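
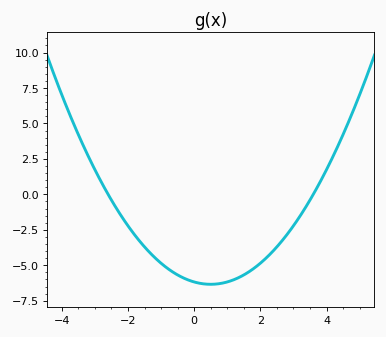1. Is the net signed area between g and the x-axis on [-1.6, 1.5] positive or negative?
negative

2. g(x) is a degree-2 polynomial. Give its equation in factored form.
y = 0.66(x + 2.6)(x - 3.6)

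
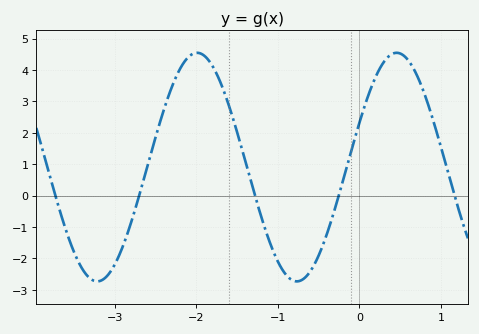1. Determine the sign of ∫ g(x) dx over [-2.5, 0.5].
positive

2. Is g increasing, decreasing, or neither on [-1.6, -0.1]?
neither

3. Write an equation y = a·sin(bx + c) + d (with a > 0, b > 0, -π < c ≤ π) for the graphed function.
y = 3.64sin(2.6x + 0.4) + 0.91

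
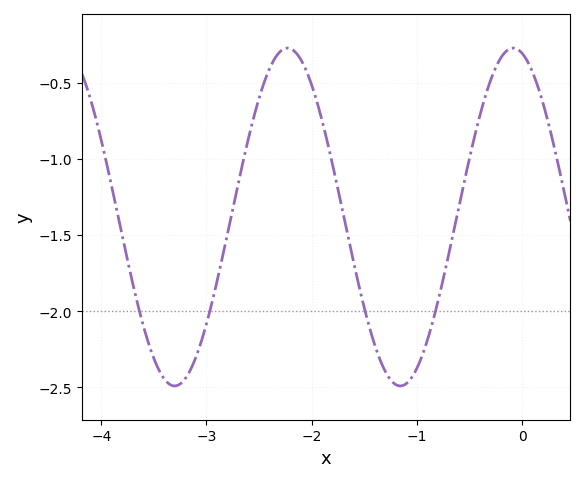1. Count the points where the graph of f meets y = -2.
4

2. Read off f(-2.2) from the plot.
-0.274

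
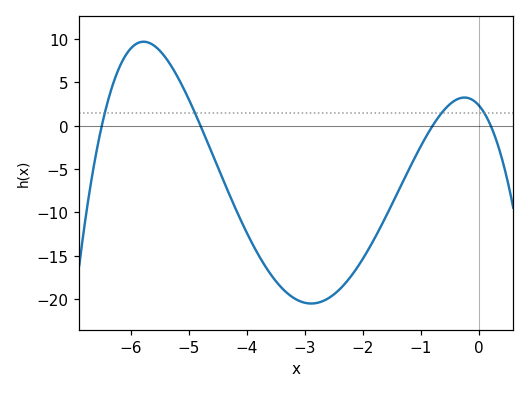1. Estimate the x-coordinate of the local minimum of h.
-2.89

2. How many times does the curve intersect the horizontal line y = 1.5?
4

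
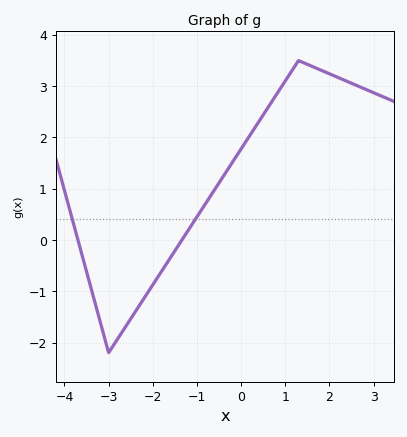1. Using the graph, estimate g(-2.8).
-1.93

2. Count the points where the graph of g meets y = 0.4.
2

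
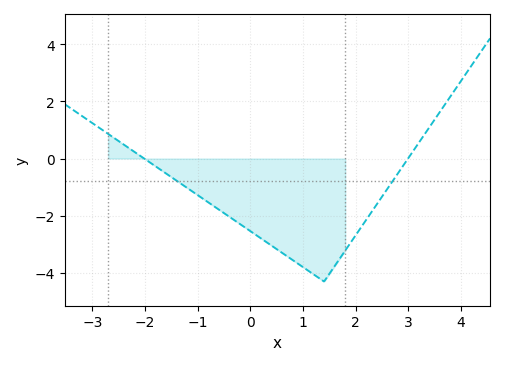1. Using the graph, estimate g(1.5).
-4.03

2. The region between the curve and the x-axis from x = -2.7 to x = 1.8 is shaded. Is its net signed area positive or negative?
negative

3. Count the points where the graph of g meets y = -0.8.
2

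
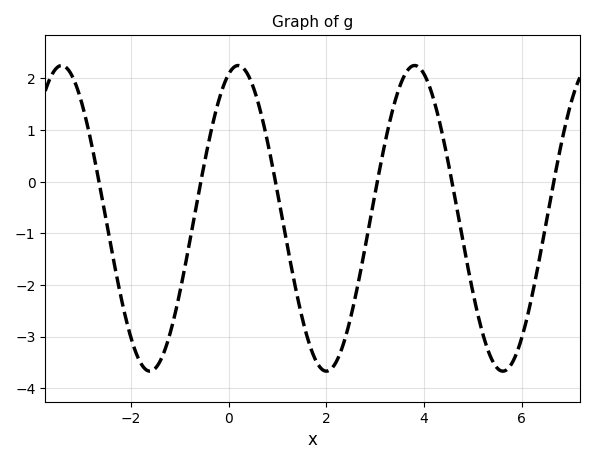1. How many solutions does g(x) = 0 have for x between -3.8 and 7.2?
6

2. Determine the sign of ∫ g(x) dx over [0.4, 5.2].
negative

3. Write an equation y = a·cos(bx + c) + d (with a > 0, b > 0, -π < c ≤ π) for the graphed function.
y = 2.96cos(1.7x - 0.34) - 0.71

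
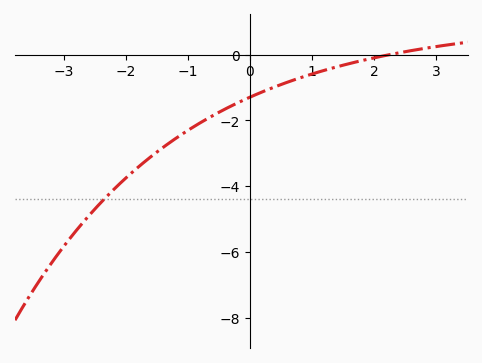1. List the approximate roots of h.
2.2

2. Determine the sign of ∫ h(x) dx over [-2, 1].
negative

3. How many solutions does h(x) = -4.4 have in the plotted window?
1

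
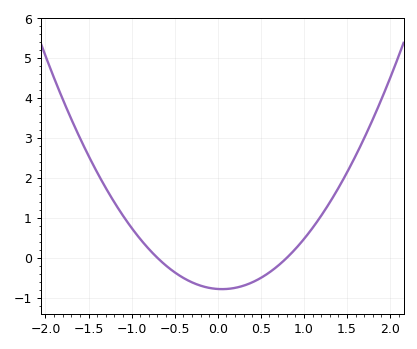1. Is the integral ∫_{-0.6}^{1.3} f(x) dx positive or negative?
negative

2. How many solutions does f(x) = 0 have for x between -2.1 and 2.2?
2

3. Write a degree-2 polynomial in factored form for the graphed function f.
y = 1.39(x + 0.7)(x - 0.8)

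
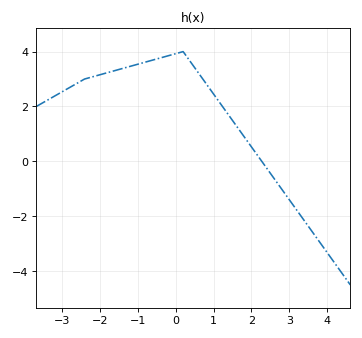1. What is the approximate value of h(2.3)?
0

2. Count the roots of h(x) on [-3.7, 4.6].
1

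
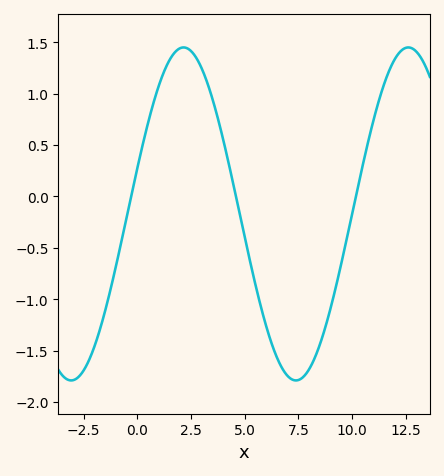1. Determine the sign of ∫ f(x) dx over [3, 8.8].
negative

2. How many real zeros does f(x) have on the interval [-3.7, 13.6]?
3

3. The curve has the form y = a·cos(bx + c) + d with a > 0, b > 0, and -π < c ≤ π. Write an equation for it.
y = 1.62cos(0.6x - 1.29) - 0.17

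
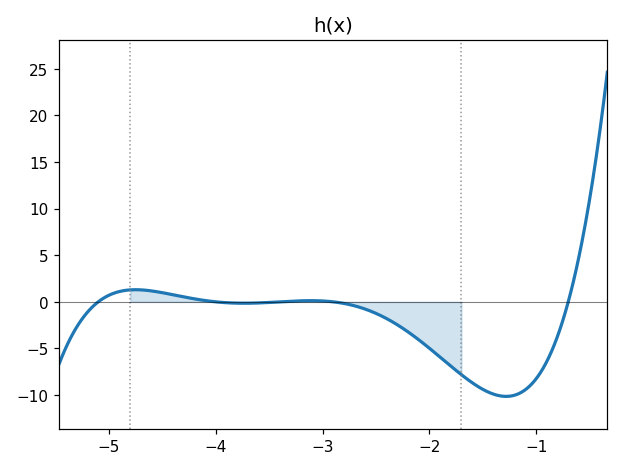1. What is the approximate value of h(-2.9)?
0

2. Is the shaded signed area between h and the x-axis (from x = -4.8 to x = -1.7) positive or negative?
negative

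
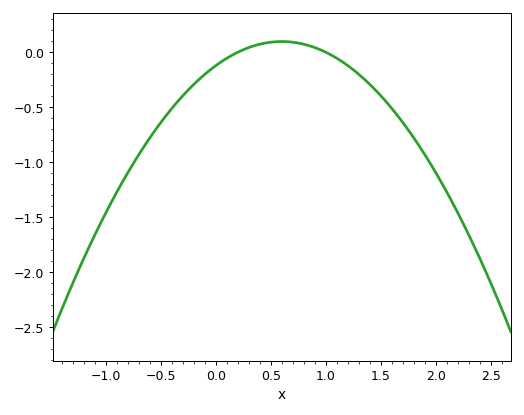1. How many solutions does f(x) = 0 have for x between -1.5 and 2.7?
2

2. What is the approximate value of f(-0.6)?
-0.8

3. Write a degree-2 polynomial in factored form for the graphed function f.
y = -0.61(x - 0.2)(x - 1)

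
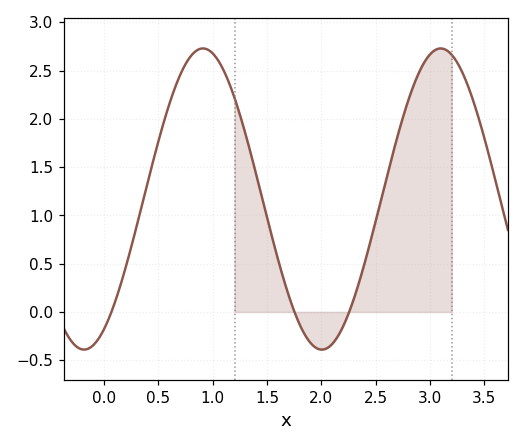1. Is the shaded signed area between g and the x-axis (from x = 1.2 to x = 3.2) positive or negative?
positive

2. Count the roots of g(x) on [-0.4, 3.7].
3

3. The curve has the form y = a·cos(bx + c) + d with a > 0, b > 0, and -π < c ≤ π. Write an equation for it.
y = 1.56cos(2.9x - 2.6) + 1.17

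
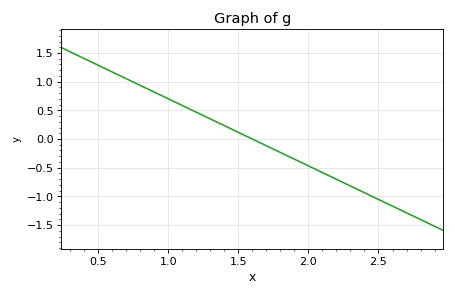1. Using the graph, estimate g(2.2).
-0.702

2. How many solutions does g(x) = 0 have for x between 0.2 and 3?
1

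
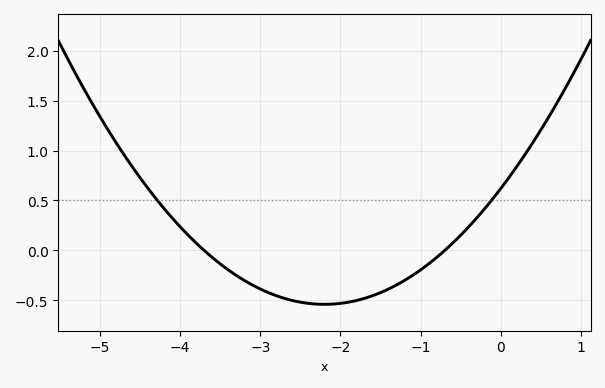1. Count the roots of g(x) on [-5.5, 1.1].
2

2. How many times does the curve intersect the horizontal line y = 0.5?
2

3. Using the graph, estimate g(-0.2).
0.4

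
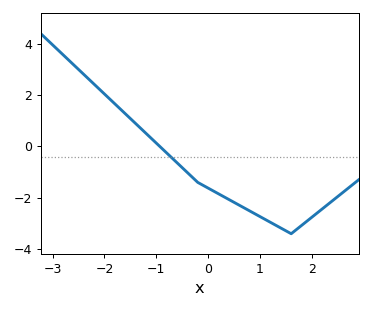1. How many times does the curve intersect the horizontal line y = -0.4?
1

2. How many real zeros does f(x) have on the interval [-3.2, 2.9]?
1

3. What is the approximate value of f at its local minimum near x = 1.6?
-3.4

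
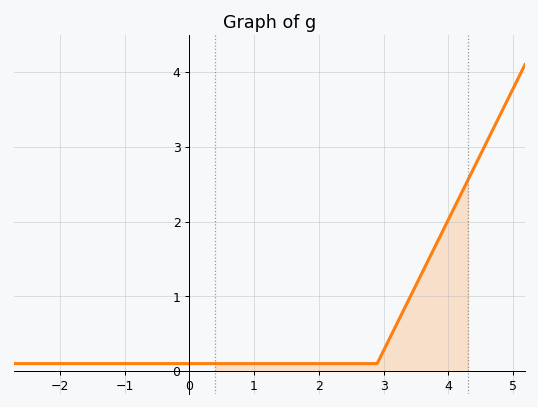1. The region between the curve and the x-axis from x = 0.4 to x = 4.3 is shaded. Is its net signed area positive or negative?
positive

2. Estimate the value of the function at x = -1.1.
0.1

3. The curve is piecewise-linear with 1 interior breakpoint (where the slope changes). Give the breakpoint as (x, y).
(2.9, 0.1)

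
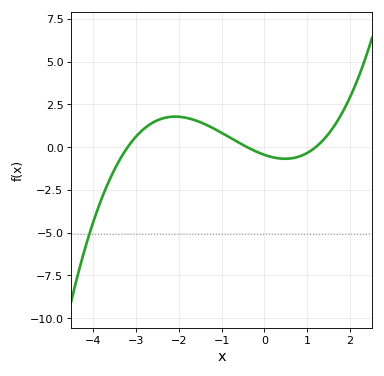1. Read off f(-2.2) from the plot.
1.8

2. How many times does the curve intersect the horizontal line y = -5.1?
1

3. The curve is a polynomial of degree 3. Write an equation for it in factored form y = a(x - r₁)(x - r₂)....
y = 0.29(x + 3.2)(x + 0.4)(x - 1.2)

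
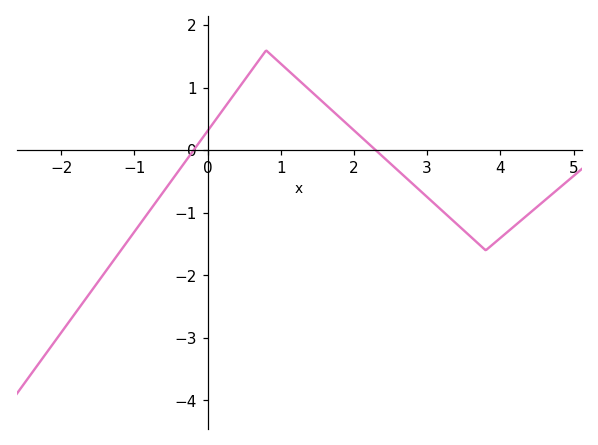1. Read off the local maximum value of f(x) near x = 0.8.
1.6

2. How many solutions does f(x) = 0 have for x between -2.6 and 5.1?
2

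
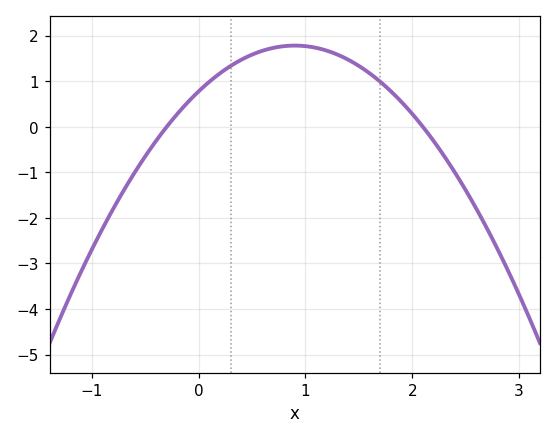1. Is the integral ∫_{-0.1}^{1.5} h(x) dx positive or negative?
positive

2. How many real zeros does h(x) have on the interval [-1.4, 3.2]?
2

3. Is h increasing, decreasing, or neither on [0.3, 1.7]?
neither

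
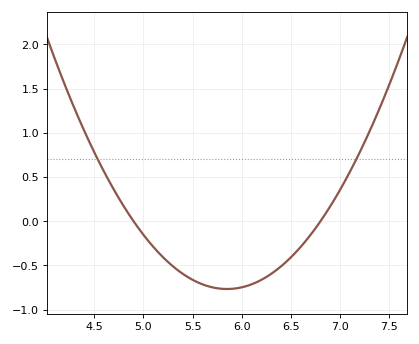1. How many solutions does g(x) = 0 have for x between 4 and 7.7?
2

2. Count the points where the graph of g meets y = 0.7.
2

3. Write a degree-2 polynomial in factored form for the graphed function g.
y = 0.85(x - 4.9)(x - 6.8)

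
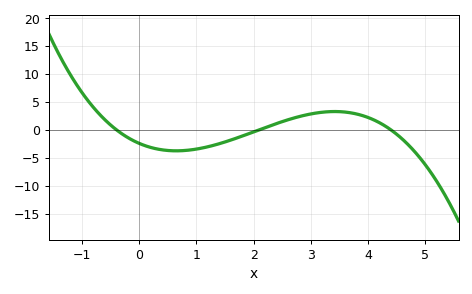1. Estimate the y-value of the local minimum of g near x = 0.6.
-3.77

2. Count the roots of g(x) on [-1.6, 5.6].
3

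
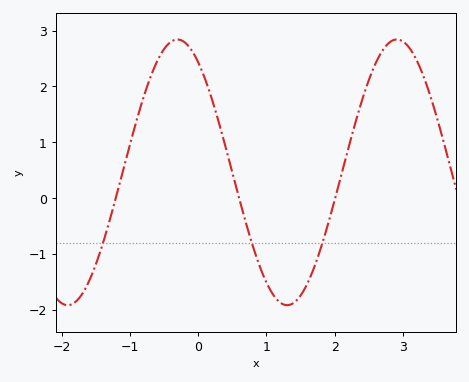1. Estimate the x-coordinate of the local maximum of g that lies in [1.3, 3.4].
2.91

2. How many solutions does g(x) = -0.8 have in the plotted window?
3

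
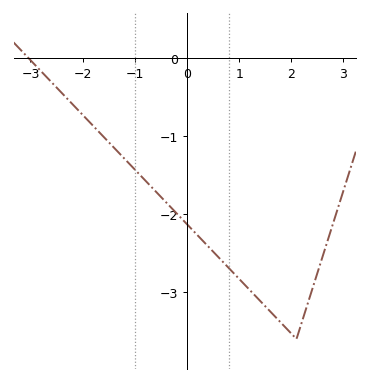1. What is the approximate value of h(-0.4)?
-1.8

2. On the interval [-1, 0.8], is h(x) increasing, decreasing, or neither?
decreasing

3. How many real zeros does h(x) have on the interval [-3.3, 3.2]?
1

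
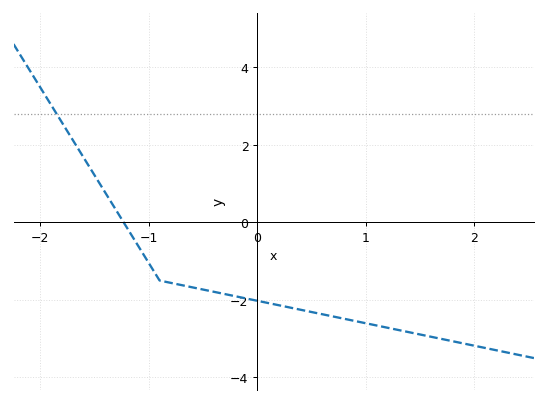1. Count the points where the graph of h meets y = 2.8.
1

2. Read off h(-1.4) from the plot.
0.8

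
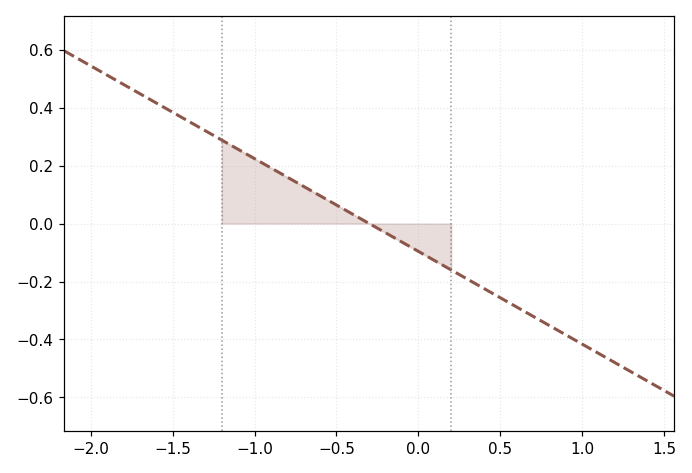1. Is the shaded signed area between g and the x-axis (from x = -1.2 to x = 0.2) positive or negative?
positive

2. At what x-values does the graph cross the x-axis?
-0.3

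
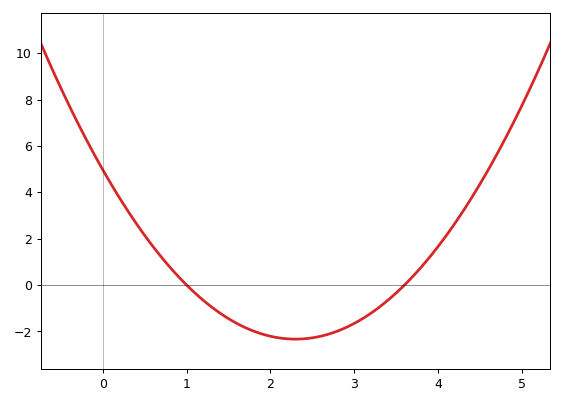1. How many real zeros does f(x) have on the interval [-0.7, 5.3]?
2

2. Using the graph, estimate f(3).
-1.6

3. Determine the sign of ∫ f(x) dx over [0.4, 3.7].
negative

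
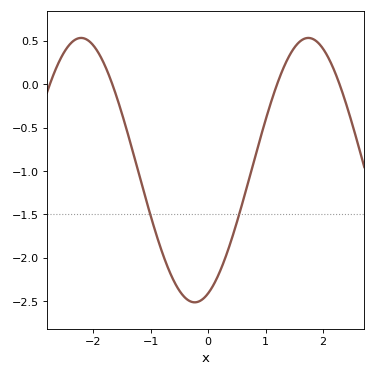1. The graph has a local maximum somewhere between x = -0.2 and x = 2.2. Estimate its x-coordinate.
1.7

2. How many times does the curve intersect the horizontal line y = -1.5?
2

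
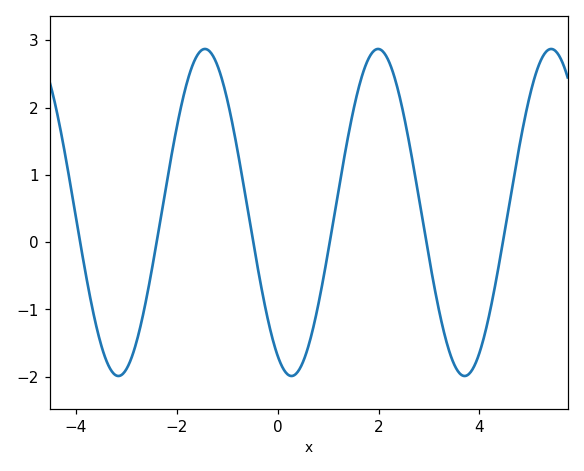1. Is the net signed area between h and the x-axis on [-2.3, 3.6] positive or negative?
positive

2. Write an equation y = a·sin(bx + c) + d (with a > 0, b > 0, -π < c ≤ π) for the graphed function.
y = 2.43sin(1.83x - 2.07) + 0.44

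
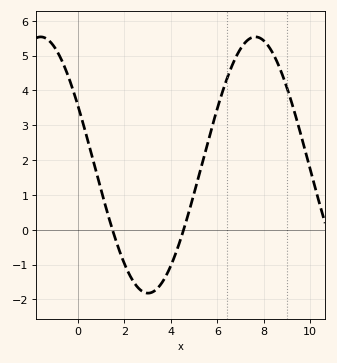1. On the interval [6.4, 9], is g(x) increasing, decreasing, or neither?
neither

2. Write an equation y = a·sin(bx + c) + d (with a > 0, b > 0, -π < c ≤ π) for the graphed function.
y = 3.68sin(0.68x + 2.66) + 1.86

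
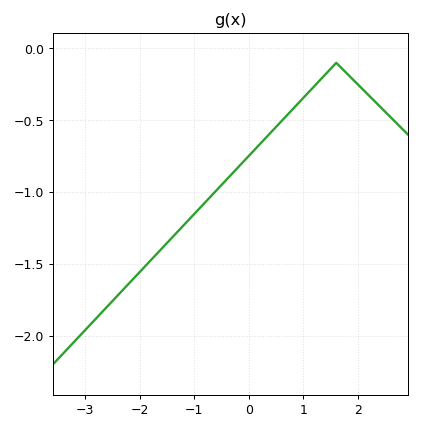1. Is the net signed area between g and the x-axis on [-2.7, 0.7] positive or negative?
negative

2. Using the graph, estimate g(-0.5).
-0.95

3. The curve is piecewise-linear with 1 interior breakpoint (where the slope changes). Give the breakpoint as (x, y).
(1.6, -0.1)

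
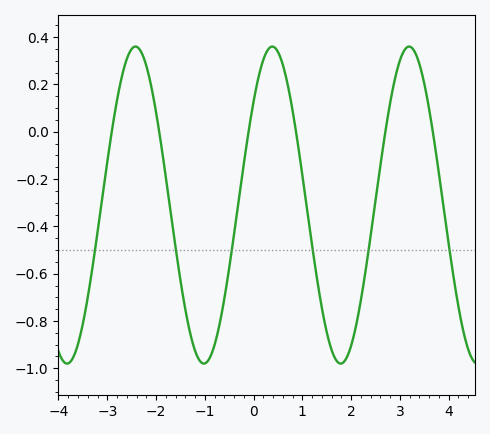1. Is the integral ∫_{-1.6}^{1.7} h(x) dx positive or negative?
negative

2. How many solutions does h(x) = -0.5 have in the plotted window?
6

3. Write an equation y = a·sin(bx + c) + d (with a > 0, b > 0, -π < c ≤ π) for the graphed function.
y = 0.67sin(2.24x + 0.712) - 0.31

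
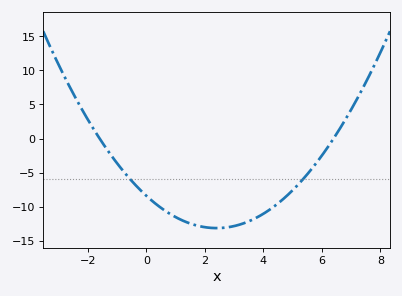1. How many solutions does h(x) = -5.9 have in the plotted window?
2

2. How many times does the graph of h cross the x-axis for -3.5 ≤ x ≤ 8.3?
2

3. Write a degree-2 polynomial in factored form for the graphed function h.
y = 0.82(x + 1.6)(x - 6.4)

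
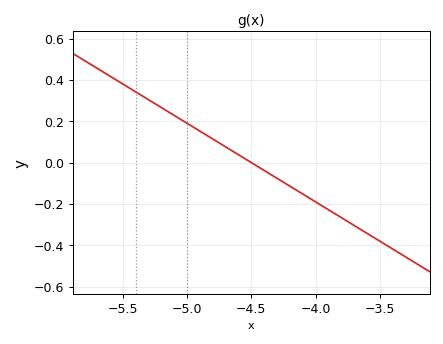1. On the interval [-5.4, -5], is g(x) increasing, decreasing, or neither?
decreasing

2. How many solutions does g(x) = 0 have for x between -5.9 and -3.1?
1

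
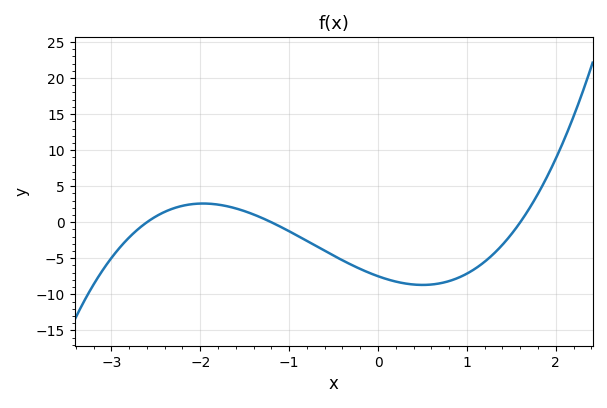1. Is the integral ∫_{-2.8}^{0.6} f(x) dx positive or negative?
negative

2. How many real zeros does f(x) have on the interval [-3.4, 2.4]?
3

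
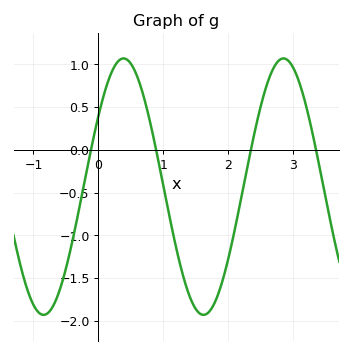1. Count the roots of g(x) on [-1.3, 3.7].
4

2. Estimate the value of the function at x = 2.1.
-0.94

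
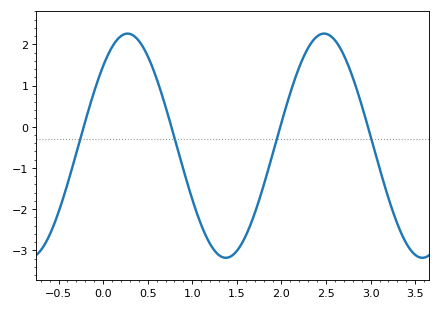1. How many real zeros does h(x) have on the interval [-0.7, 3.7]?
4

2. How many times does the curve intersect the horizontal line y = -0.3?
4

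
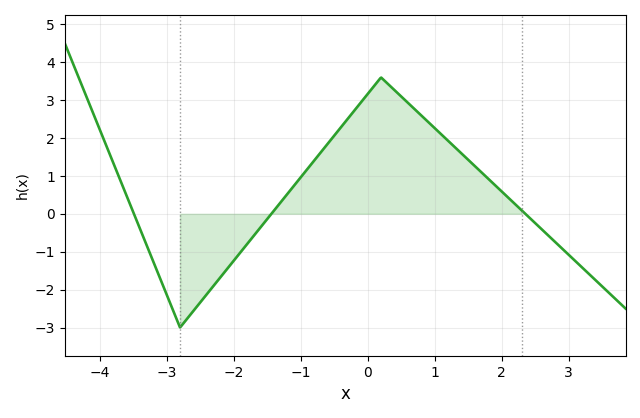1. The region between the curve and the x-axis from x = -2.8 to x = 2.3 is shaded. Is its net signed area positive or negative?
positive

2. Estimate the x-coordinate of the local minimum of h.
-2.8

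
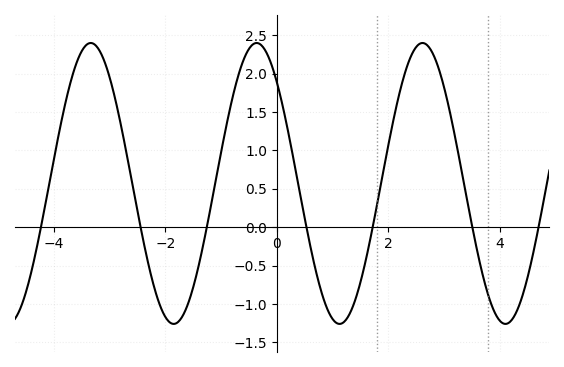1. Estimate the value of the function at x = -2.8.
1.34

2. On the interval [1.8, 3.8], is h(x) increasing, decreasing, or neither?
neither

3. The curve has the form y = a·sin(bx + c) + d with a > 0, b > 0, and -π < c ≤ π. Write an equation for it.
y = 1.83sin(2.11x + 2.33) + 0.57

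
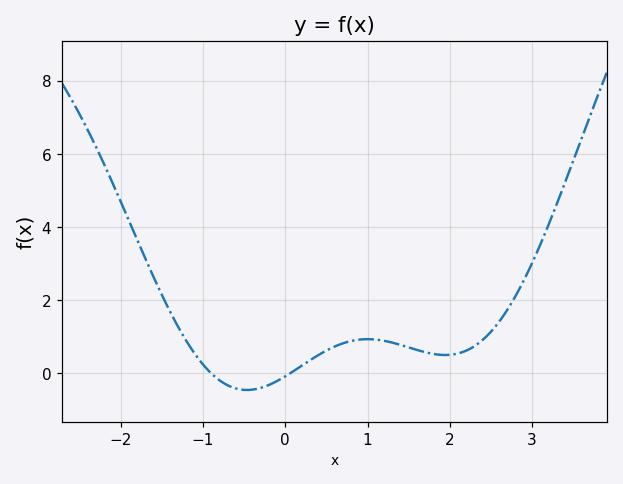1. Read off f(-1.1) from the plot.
0.536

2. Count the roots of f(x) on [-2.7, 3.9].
2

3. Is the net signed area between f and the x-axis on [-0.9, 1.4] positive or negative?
positive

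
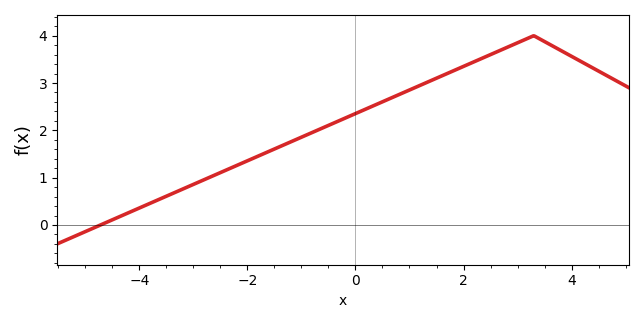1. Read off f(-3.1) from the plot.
0.8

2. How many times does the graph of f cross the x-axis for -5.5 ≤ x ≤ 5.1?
1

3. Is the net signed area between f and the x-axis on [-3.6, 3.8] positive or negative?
positive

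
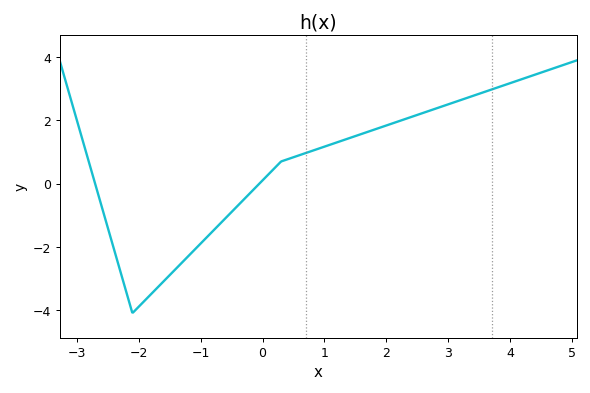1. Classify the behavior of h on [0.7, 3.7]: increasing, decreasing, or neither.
increasing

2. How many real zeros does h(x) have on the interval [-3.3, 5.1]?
2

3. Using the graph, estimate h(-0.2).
-0.2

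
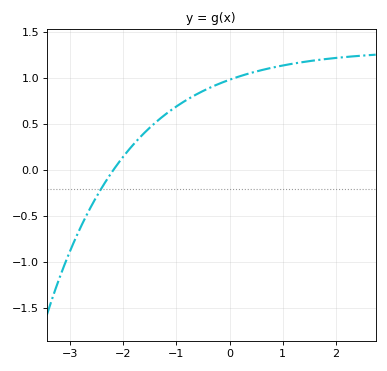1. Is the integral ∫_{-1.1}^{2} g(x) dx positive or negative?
positive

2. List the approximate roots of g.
-2.2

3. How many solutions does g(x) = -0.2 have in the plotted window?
1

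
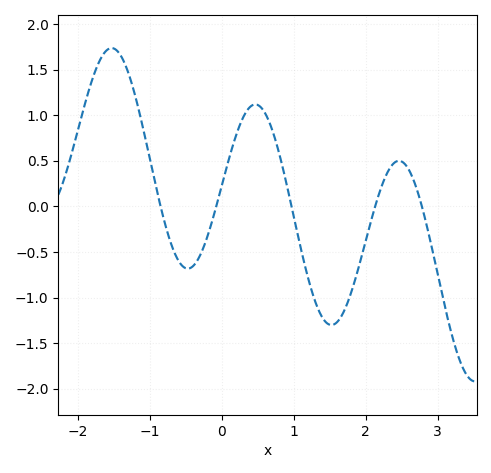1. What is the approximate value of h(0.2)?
0.75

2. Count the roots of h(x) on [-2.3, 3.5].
5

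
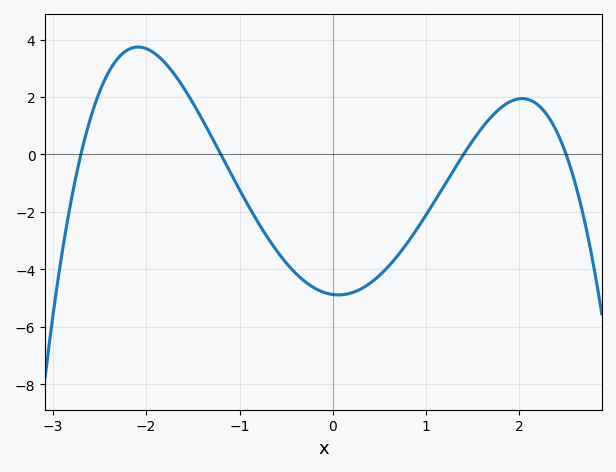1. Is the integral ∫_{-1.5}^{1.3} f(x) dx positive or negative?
negative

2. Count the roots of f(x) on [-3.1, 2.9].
4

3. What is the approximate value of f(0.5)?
-4.21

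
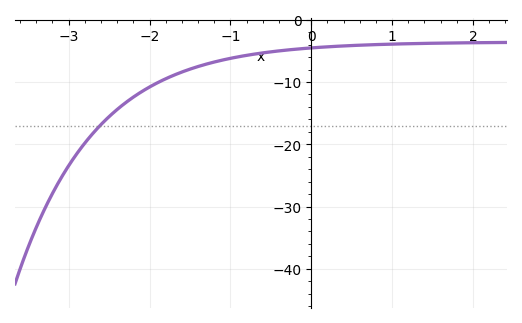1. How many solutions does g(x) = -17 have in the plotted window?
1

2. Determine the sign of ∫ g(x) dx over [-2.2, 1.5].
negative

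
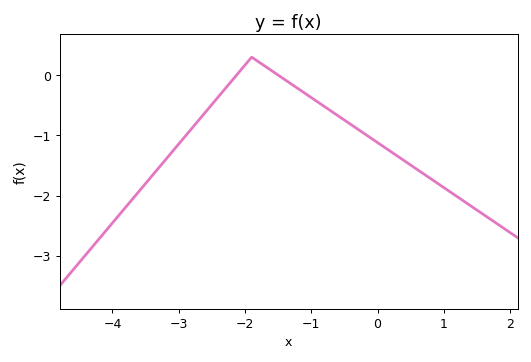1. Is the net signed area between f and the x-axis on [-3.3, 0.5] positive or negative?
negative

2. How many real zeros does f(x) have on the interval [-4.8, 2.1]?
2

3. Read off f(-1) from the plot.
-0.373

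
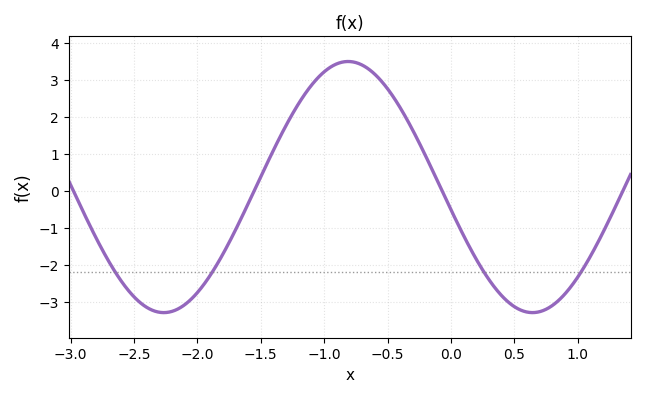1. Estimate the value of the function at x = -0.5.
2.75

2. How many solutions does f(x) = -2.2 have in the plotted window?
4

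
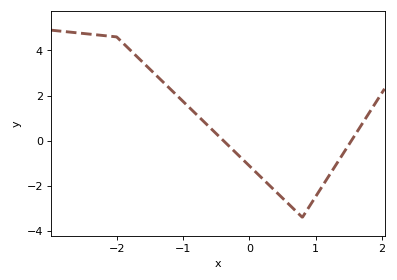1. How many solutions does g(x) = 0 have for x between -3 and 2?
2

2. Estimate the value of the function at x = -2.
4.6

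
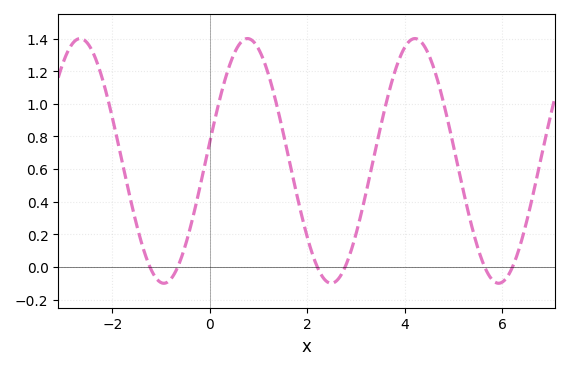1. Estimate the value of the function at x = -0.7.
-0.025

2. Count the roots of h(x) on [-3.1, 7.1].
6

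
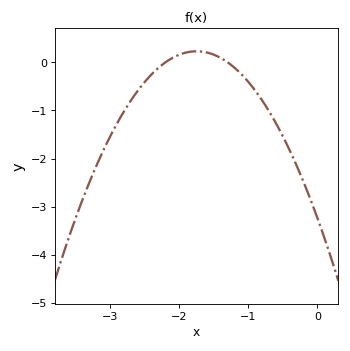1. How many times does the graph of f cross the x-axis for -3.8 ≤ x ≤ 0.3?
2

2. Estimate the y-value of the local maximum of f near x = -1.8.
0.229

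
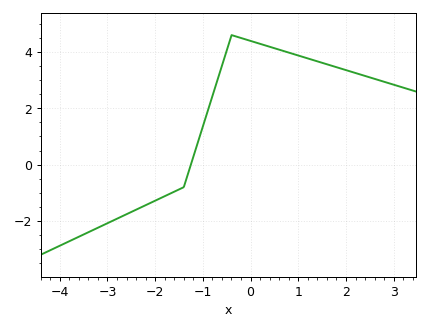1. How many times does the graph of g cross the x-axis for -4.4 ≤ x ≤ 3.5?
1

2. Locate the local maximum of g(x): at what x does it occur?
-0.4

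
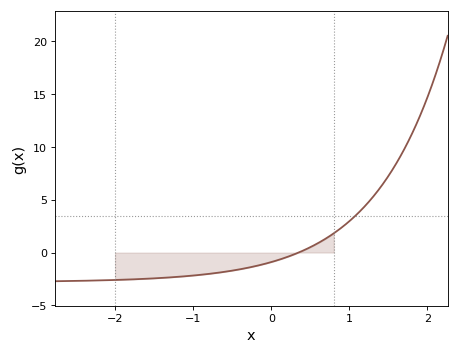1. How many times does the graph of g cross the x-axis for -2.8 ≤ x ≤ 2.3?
1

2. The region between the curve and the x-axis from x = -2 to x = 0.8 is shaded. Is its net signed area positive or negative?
negative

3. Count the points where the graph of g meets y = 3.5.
1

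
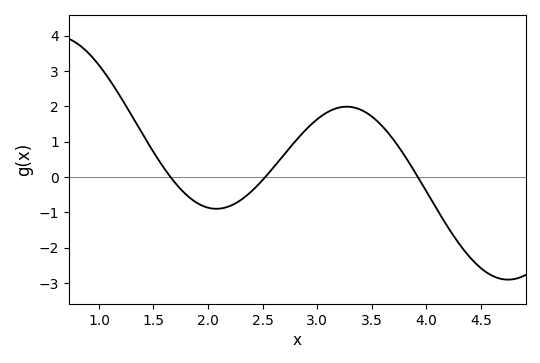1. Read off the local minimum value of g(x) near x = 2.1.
-0.901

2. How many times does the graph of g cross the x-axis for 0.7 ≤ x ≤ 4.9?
3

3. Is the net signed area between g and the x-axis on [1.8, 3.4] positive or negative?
positive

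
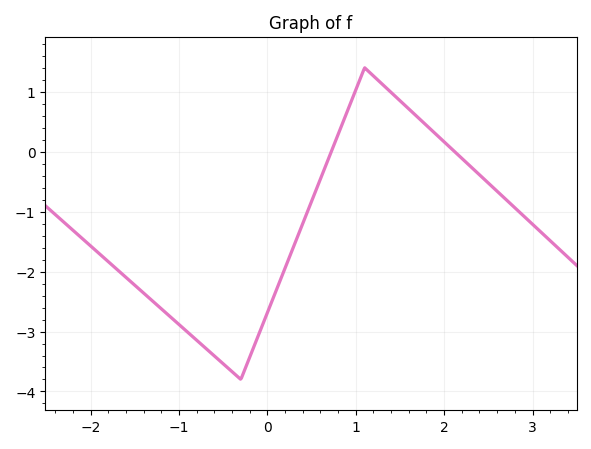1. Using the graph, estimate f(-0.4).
-3.67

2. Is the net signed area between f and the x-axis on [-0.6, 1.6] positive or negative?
negative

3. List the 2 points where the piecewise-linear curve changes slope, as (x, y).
(-0.3, -3.8); (1.1, 1.4)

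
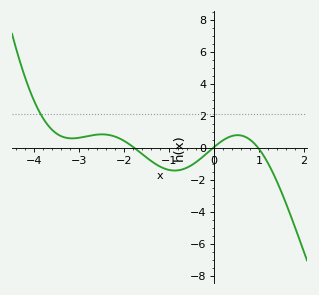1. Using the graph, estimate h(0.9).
0.2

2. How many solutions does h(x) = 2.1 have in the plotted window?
1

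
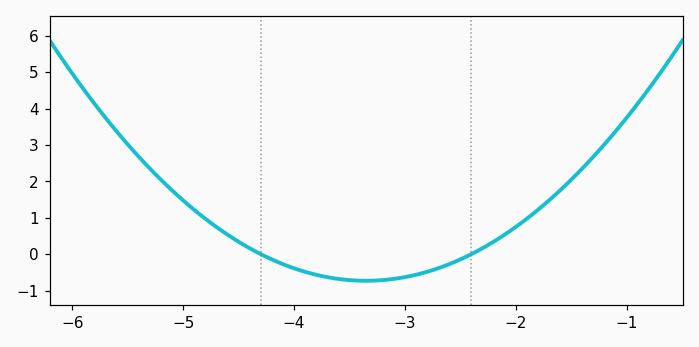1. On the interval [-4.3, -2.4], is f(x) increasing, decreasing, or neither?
neither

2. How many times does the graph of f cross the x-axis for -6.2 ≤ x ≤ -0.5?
2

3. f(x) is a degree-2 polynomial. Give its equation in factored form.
y = 0.81(x + 4.3)(x + 2.4)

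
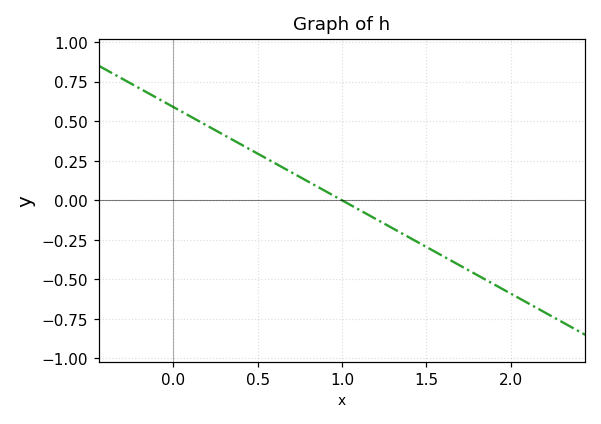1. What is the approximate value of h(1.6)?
-0.36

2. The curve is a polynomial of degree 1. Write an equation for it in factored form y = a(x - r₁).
y = -0.59(x - 1)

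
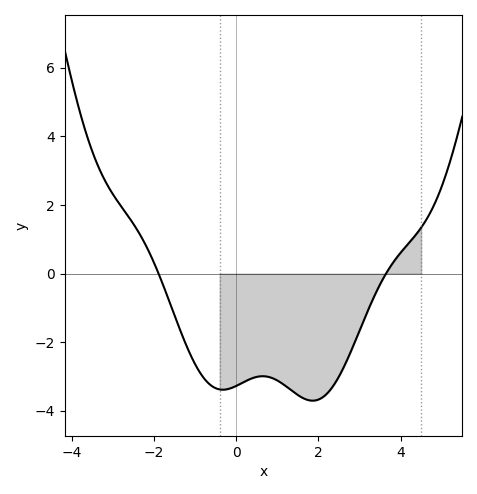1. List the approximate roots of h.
-1.8, 3.6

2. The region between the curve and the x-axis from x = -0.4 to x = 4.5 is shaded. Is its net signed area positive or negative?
negative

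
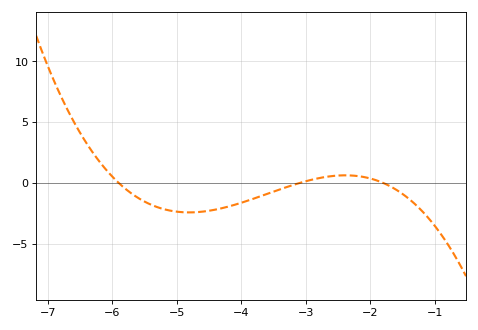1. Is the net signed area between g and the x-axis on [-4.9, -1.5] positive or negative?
negative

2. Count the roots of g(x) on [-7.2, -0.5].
3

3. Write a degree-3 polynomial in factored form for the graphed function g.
y = -0.43(x + 5.9)(x + 3.1)(x + 1.8)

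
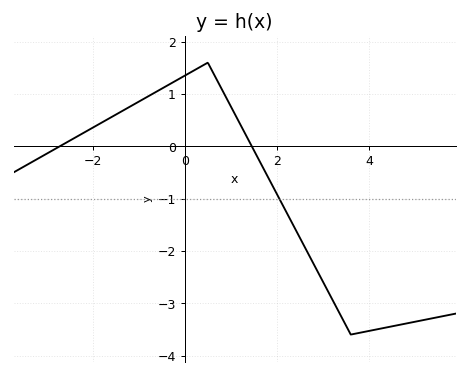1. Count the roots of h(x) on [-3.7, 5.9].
2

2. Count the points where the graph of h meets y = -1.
1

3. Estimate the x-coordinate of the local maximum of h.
0.4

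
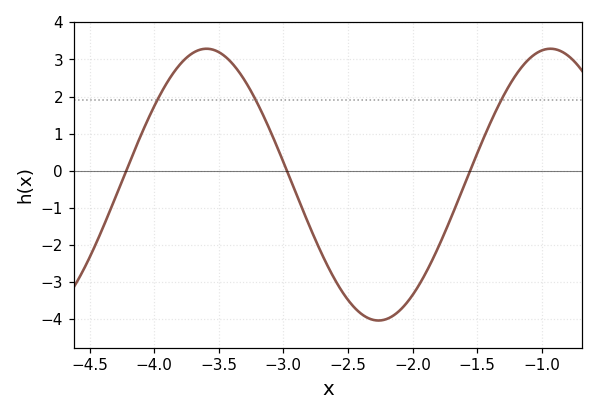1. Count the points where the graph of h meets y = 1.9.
3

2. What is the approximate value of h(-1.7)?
-1.26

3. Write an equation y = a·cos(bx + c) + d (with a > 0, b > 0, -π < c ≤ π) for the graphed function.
y = 3.67cos(2.36x + 2.2) - 0.38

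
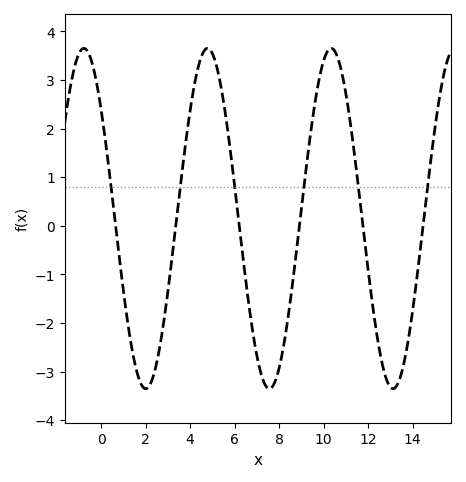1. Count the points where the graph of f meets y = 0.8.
6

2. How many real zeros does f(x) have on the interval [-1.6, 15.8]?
6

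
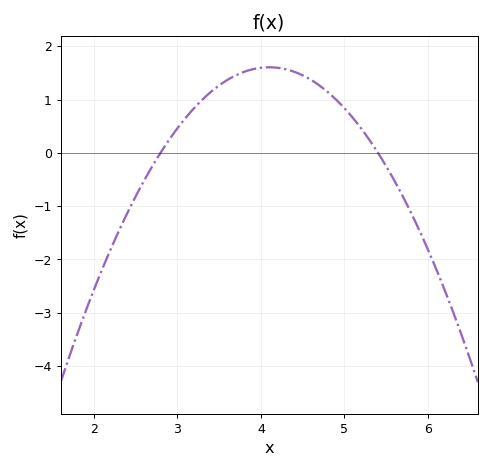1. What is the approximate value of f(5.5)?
-0.257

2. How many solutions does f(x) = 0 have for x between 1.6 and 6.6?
2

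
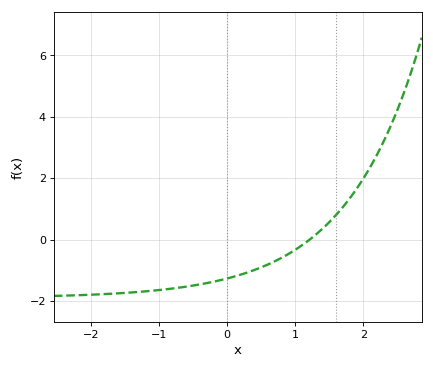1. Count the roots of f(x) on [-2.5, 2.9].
1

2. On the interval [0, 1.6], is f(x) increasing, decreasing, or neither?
increasing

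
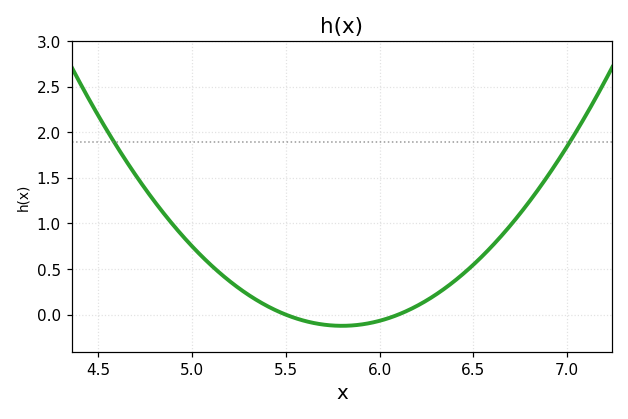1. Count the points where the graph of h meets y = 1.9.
2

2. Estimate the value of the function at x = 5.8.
-0.1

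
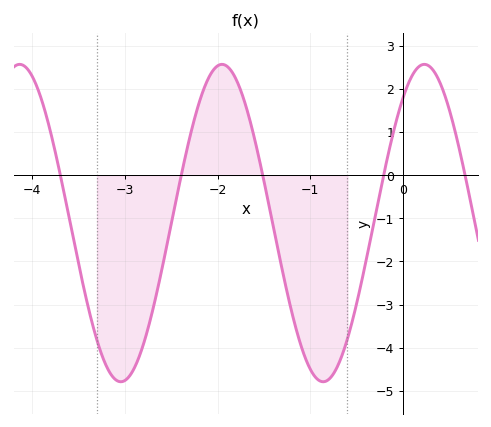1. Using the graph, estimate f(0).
1.8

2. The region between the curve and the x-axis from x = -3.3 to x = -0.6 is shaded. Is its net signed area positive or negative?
negative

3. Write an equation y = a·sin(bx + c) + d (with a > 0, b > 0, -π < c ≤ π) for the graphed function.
y = 3.68sin(2.9x + 0.91) - 1.11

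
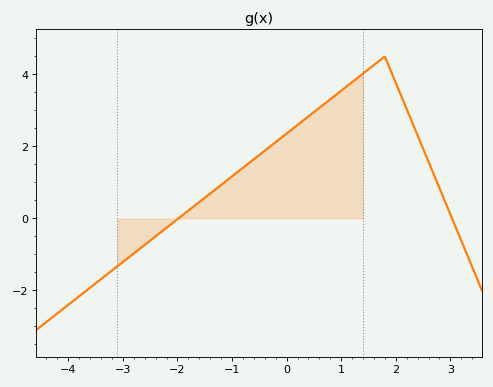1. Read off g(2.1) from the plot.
3.4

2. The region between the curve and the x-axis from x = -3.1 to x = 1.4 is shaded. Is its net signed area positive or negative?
positive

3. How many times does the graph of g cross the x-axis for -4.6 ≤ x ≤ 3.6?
2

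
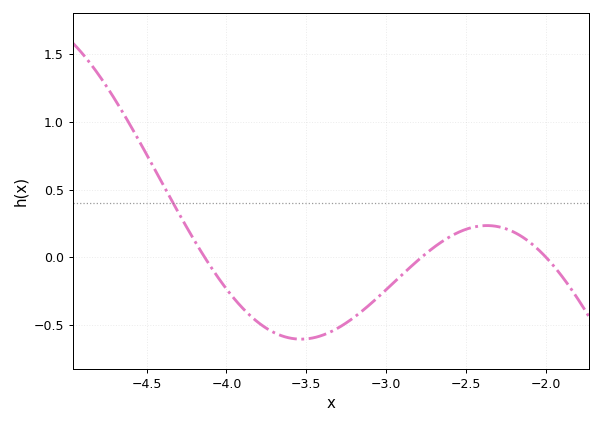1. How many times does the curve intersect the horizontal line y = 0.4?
1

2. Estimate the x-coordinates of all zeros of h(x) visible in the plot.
-4.14, -2.78, -2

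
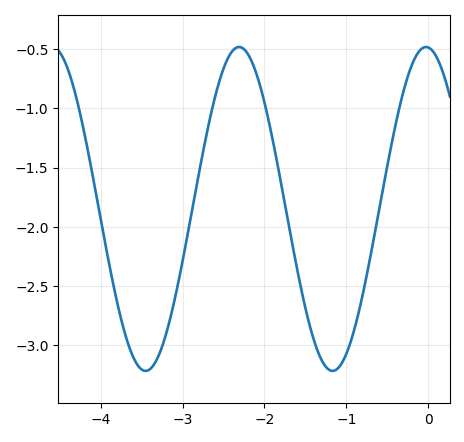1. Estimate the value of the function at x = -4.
-1.94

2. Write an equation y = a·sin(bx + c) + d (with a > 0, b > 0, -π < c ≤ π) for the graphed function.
y = 1.37sin(2.75x + 1.64) - 1.85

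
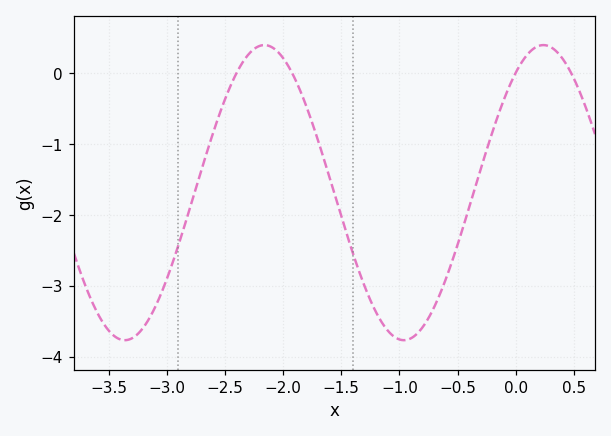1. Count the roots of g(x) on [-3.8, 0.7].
4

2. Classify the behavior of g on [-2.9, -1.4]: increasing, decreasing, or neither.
neither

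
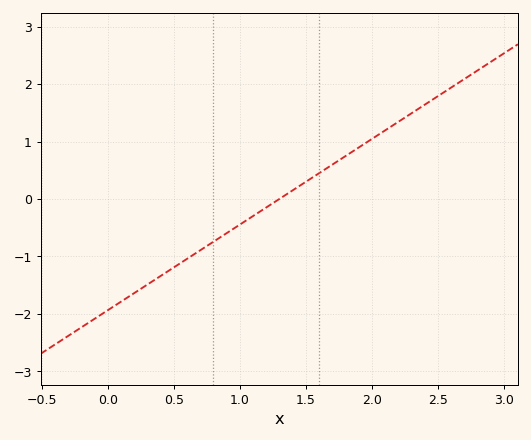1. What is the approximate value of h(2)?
1.04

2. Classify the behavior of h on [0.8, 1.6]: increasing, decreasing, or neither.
increasing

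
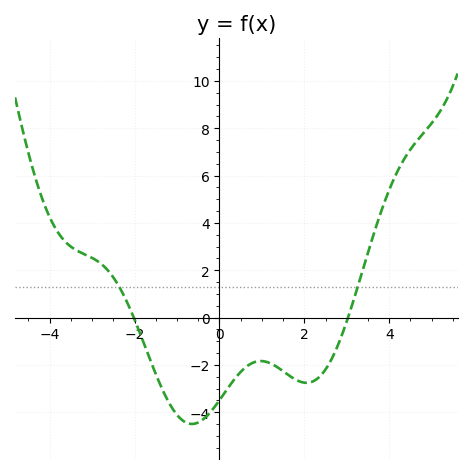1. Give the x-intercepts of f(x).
-2.02, 3.03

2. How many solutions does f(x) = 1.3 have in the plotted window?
2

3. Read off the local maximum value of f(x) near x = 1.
-1.84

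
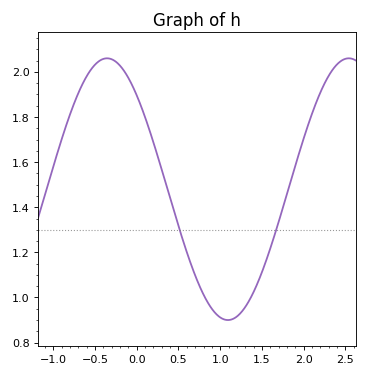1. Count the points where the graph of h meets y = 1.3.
2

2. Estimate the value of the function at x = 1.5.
1.11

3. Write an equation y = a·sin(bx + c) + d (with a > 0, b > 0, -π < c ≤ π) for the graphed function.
y = 0.58sin(2.17x + 2.34) + 1.48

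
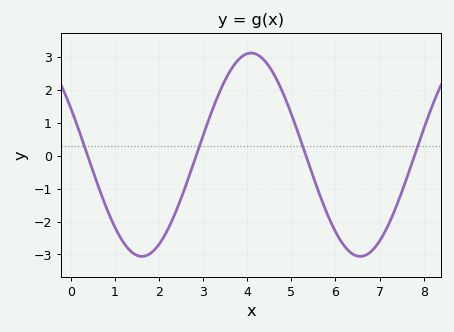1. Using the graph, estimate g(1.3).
-2.8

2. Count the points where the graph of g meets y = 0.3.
4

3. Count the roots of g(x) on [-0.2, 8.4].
4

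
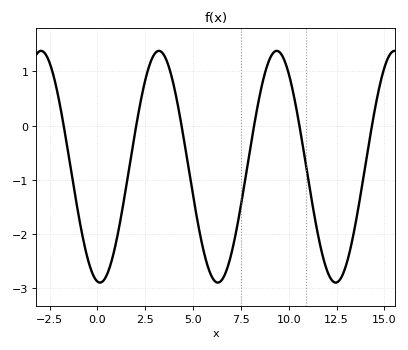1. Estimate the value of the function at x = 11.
-0.942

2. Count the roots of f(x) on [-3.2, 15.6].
6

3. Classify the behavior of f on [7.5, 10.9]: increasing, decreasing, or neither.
neither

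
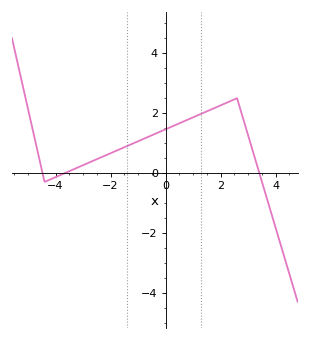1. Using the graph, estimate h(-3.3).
0.14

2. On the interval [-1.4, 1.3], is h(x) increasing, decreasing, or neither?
increasing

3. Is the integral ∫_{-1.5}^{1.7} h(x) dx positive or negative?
positive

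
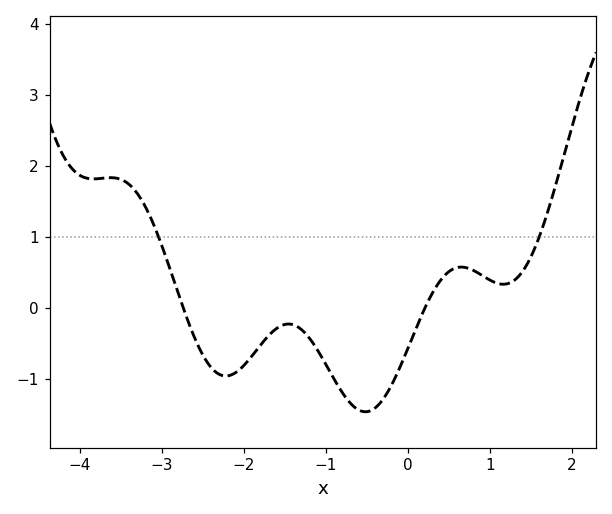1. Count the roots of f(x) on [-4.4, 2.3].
2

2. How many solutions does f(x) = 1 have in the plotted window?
2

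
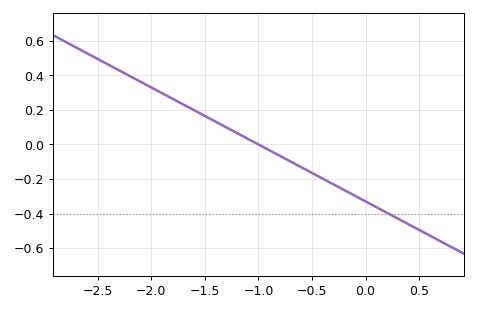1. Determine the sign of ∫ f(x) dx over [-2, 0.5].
negative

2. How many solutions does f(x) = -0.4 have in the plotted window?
1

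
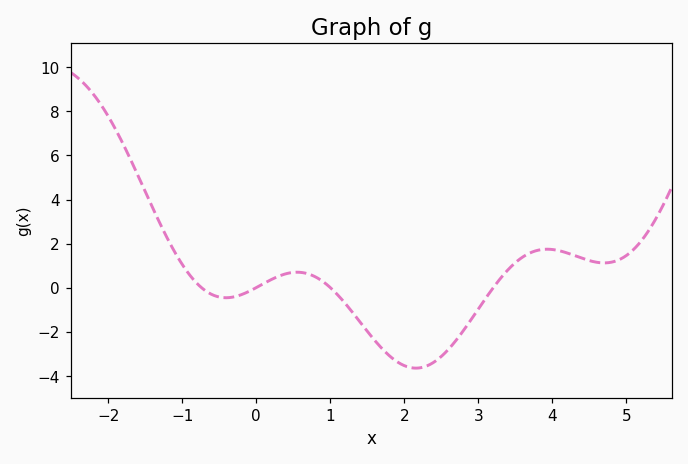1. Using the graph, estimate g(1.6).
-2.4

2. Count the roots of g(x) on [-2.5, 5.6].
4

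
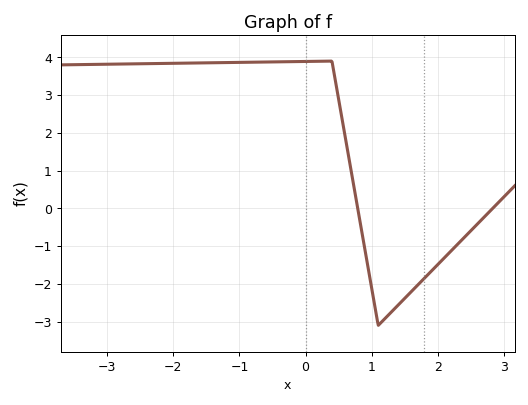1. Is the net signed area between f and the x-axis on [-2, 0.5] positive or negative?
positive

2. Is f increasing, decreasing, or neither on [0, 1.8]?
neither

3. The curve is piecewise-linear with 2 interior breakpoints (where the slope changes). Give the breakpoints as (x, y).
(0.4, 3.9); (1.1, -3.1)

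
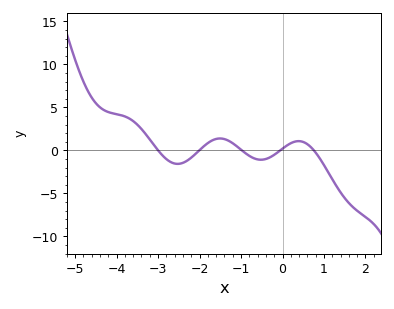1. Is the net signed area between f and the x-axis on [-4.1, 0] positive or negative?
positive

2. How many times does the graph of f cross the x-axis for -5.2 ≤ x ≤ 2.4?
5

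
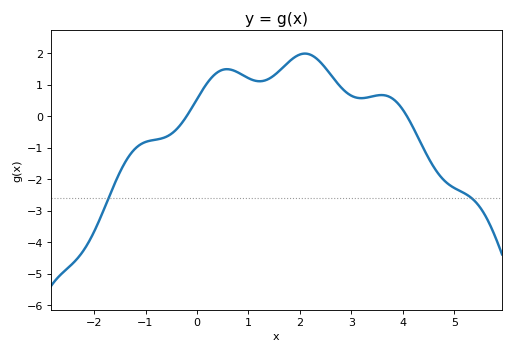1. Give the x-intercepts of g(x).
-0.2, 4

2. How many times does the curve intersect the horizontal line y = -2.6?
2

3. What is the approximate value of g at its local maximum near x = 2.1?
2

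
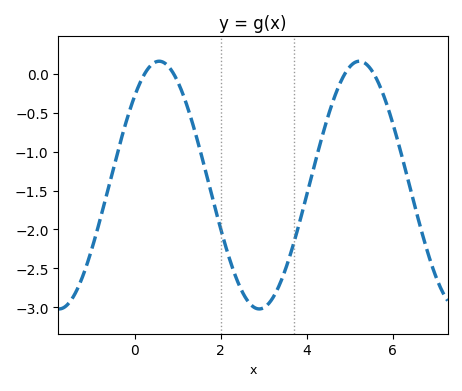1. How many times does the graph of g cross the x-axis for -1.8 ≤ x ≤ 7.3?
4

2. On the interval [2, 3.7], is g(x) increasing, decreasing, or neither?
neither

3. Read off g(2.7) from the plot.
-2.95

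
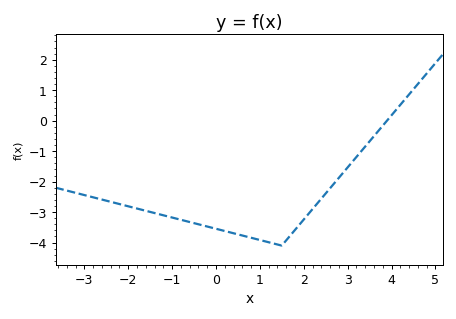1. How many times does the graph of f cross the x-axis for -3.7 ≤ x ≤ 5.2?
1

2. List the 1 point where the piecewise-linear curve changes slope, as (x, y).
(1.5, -4.1)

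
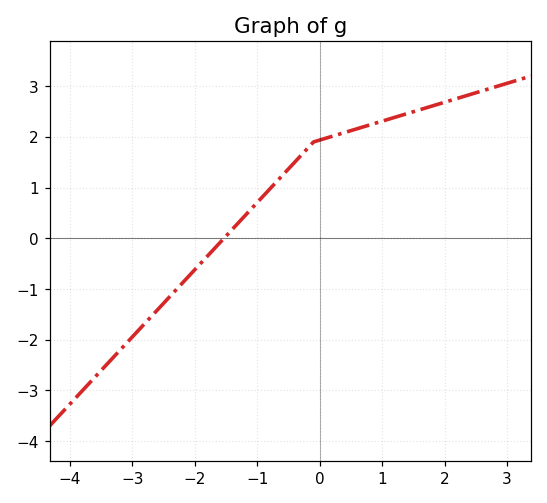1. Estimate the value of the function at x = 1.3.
2.4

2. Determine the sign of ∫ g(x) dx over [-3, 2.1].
positive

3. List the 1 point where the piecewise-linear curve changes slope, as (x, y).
(-0.1, 1.9)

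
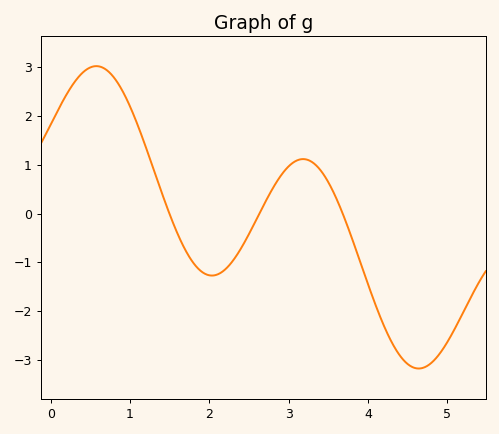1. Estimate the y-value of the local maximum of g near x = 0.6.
3.02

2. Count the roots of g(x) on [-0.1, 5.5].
3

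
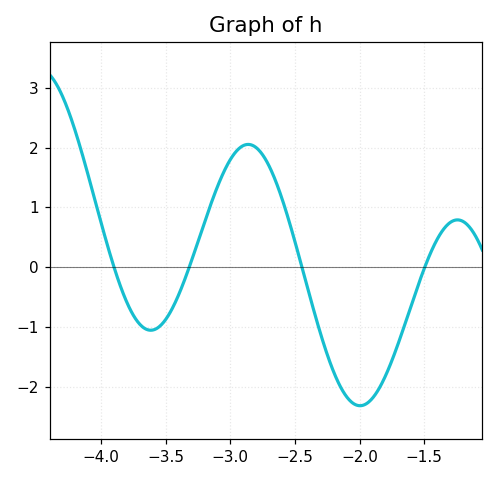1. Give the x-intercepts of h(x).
-3.9, -3.32, -2.45, -1.5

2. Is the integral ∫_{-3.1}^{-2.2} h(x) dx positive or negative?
positive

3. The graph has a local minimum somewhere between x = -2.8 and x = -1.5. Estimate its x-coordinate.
-2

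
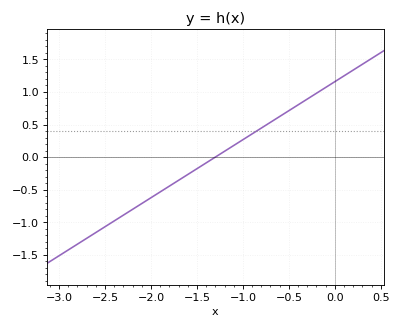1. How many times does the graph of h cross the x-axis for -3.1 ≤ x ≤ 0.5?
1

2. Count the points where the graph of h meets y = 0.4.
1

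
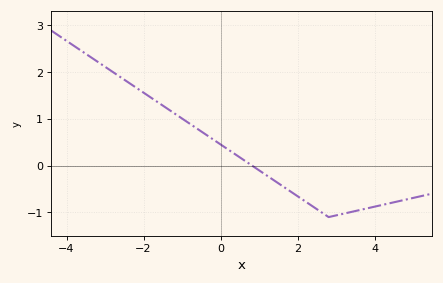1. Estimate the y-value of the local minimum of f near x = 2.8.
-1.1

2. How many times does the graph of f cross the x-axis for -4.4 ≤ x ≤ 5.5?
1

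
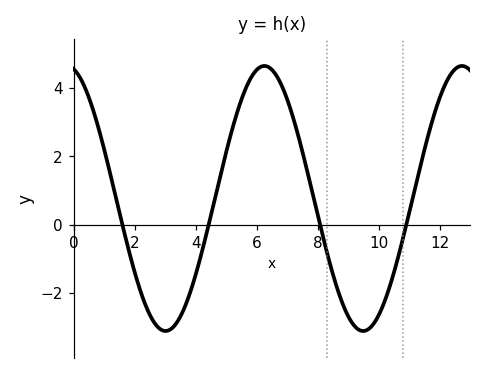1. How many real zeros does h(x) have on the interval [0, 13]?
4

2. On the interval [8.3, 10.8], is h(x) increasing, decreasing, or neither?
neither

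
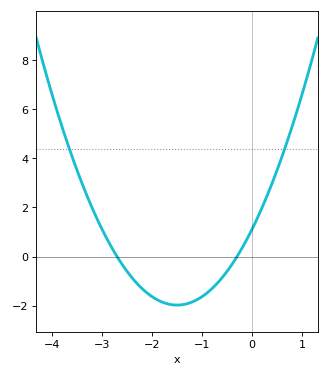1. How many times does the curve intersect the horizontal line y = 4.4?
2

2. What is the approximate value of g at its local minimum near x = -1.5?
-1.97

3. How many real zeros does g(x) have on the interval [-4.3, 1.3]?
2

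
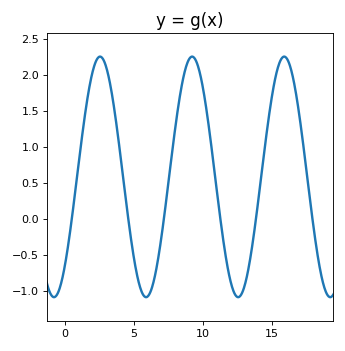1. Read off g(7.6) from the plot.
0.663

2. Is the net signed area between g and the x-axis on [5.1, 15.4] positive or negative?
positive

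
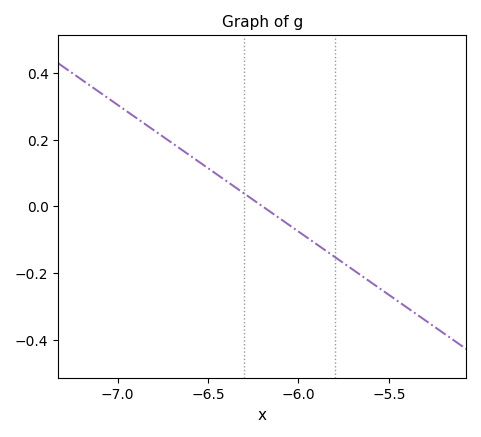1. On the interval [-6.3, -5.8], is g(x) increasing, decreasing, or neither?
decreasing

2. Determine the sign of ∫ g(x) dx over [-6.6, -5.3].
negative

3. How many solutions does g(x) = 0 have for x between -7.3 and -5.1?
1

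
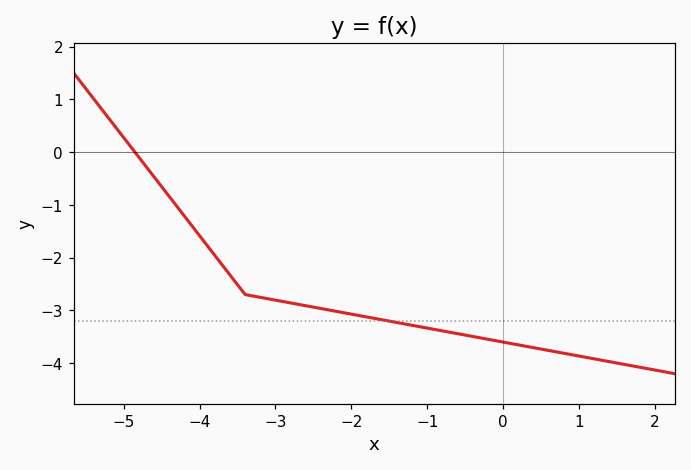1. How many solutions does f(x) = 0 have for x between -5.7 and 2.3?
1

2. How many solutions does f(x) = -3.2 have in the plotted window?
1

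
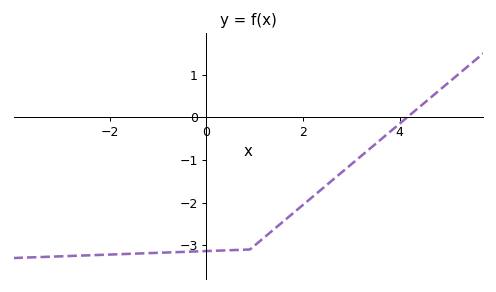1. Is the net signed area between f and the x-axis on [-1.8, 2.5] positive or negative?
negative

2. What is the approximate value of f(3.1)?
-1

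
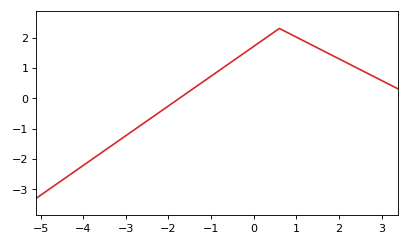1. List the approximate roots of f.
-1.74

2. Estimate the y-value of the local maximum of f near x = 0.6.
2.3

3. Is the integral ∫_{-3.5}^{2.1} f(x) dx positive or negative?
positive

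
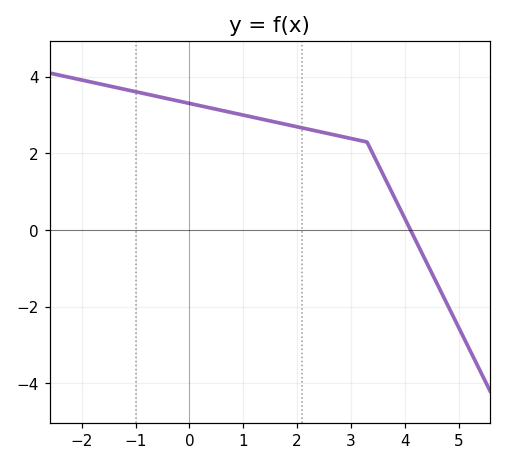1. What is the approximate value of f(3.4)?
2.02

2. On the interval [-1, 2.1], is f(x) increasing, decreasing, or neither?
decreasing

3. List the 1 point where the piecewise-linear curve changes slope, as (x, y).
(3.3, 2.3)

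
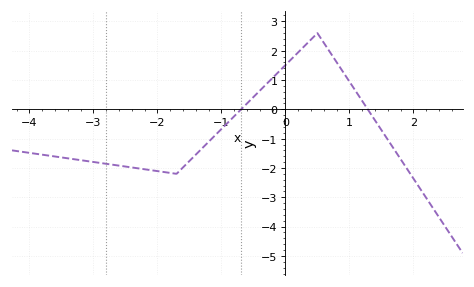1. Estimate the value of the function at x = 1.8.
-1.7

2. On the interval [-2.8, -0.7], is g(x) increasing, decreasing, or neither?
neither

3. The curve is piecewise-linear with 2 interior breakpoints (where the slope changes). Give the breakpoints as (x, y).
(-1.7, -2.2); (0.5, 2.6)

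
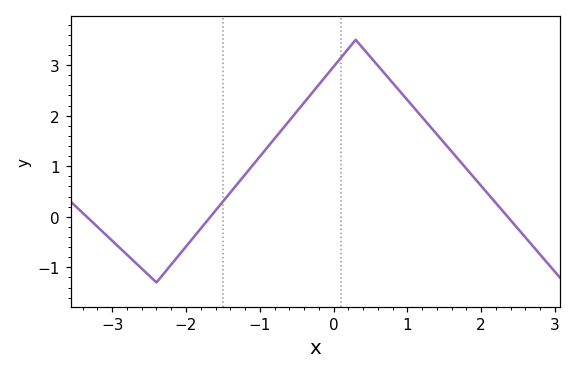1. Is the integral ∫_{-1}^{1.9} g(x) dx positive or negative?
positive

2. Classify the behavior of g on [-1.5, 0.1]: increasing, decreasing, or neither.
increasing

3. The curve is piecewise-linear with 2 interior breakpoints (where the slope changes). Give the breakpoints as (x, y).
(-2.4, -1.3); (0.3, 3.5)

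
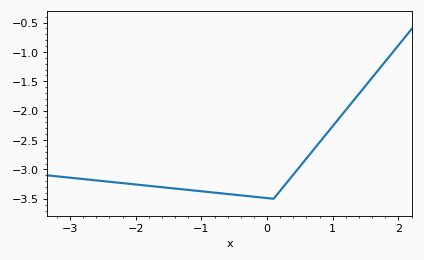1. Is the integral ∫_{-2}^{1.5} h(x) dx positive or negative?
negative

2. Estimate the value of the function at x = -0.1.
-3.5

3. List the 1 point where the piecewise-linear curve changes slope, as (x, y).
(0.1, -3.5)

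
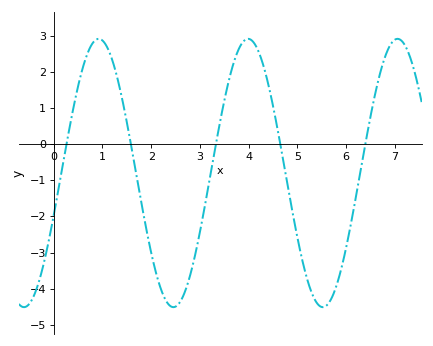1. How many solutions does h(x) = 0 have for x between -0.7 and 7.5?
5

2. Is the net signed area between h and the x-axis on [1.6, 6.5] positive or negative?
negative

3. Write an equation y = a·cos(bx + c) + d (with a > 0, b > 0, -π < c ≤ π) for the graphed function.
y = 3.71cos(2x - 1.9) - 0.8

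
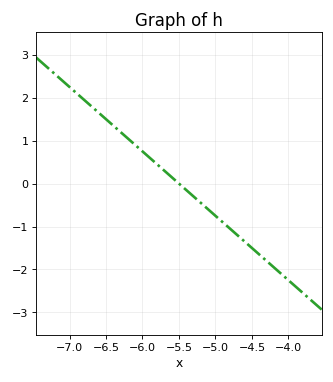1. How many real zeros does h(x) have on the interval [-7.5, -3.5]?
1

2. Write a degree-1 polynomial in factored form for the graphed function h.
y = -1.5(x + 5.5)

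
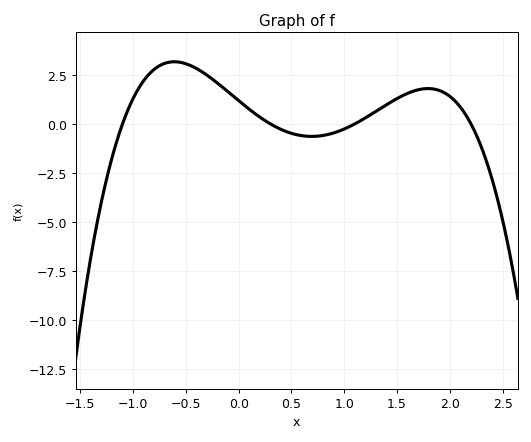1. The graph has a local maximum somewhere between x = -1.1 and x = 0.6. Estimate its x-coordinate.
-0.61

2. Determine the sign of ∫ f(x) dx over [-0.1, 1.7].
positive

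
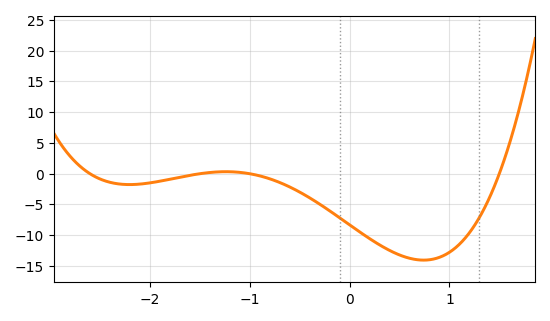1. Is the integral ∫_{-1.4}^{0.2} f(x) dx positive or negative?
negative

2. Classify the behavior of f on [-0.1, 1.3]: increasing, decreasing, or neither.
neither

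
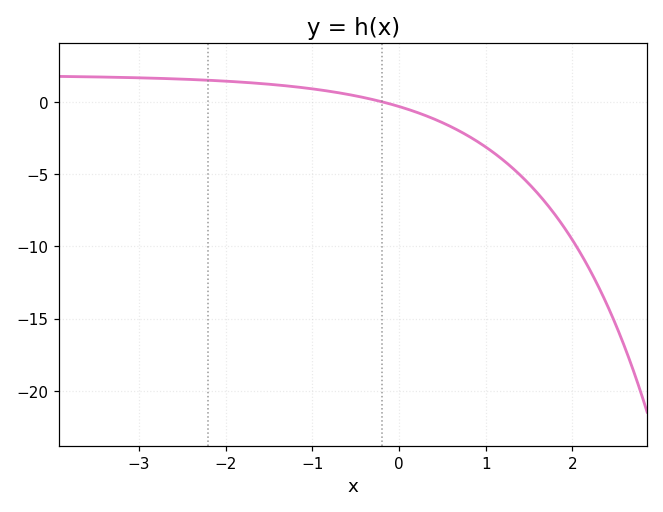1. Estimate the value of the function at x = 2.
-9.54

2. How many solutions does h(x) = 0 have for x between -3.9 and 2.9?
1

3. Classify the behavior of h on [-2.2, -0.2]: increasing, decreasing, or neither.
decreasing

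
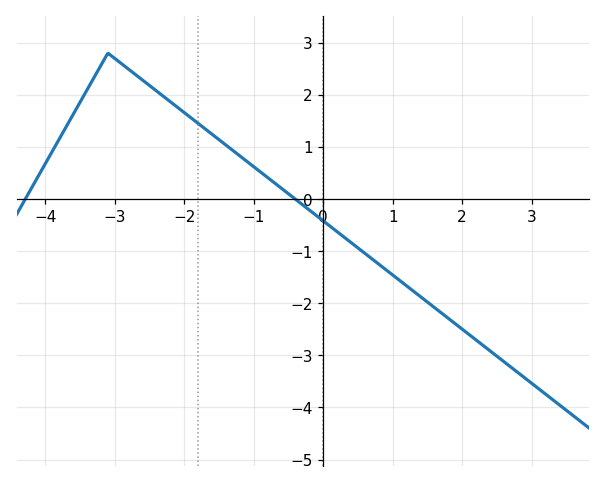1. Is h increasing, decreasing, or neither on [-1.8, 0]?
decreasing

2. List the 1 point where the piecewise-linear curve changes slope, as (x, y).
(-3.1, 2.8)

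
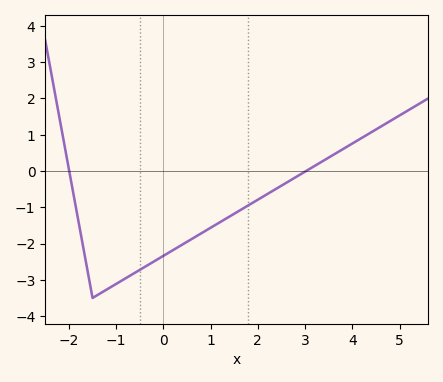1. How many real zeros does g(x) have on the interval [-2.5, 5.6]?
2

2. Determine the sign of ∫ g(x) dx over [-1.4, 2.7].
negative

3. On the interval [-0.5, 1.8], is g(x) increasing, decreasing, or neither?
increasing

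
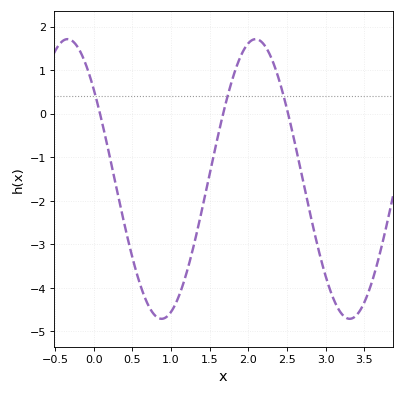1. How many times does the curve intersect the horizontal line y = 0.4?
3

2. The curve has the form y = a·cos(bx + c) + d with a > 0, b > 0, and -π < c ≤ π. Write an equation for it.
y = 3.21cos(2.6x + 0.88) - 1.5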